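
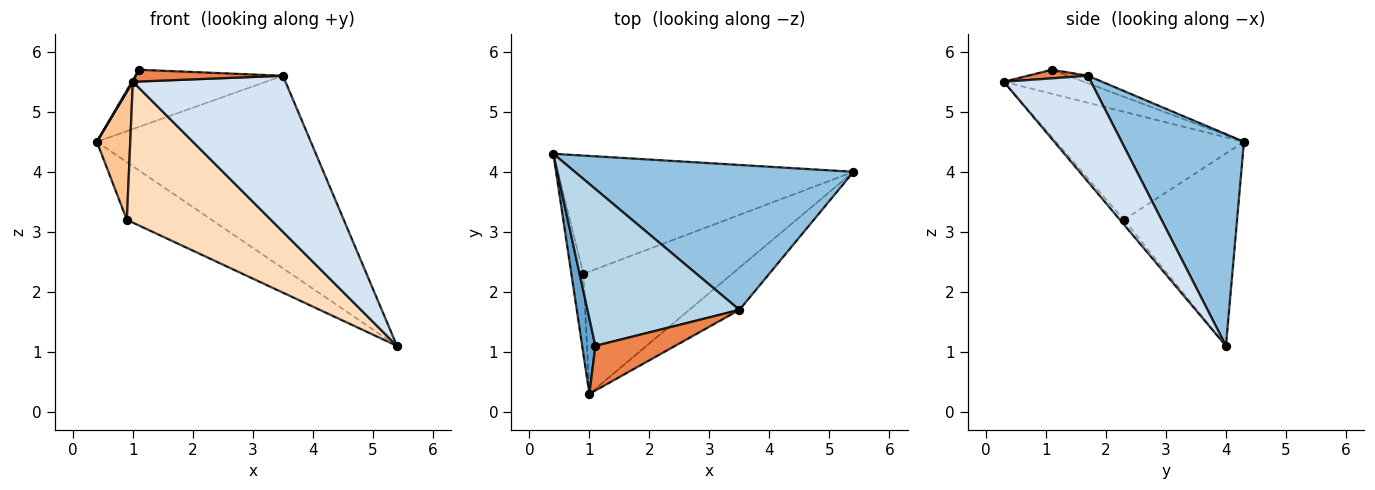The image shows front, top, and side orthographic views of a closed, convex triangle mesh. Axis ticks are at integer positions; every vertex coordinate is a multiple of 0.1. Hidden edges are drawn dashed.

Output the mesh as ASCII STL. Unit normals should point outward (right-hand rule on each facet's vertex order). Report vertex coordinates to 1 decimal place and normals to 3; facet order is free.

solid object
 facet normal -0.876 -0.011 0.482
  outer loop
   vertex 1.1 1.1 5.7
   vertex 0.4 4.3 4.5
   vertex 1.0 0.3 5.5
  endloop
 endfacet
 facet normal 0.416 0.727 0.547
  outer loop
   vertex 3.5 1.7 5.6
   vertex 5.4 4.0 1.1
   vertex 0.4 4.3 4.5
  endloop
 endfacet
 facet normal -0.046 0.342 0.939
  outer loop
   vertex 3.5 1.7 5.6
   vertex 0.4 4.3 4.5
   vertex 1.1 1.1 5.7
  endloop
 endfacet
 facet normal 0.483 -0.846 -0.228
  outer loop
   vertex 3.5 1.7 5.6
   vertex 1.0 0.3 5.5
   vertex 5.4 4.0 1.1
  endloop
 endfacet
 facet normal 0.103 -0.253 0.962
  outer loop
   vertex 3.5 1.7 5.6
   vertex 1.1 1.1 5.7
   vertex 1.0 0.3 5.5
  endloop
 endfacet
 facet normal -0.505 0.378 -0.776
  outer loop
   vertex 0.9 2.3 3.2
   vertex 0.4 4.3 4.5
   vertex 5.4 4.0 1.1
  endloop
 endfacet
 facet normal -0.979 -0.174 -0.109
  outer loop
   vertex 0.9 2.3 3.2
   vertex 1.0 0.3 5.5
   vertex 0.4 4.3 4.5
  endloop
 endfacet
 facet normal -0.021 -0.755 -0.656
  outer loop
   vertex 0.9 2.3 3.2
   vertex 5.4 4.0 1.1
   vertex 1.0 0.3 5.5
  endloop
 endfacet
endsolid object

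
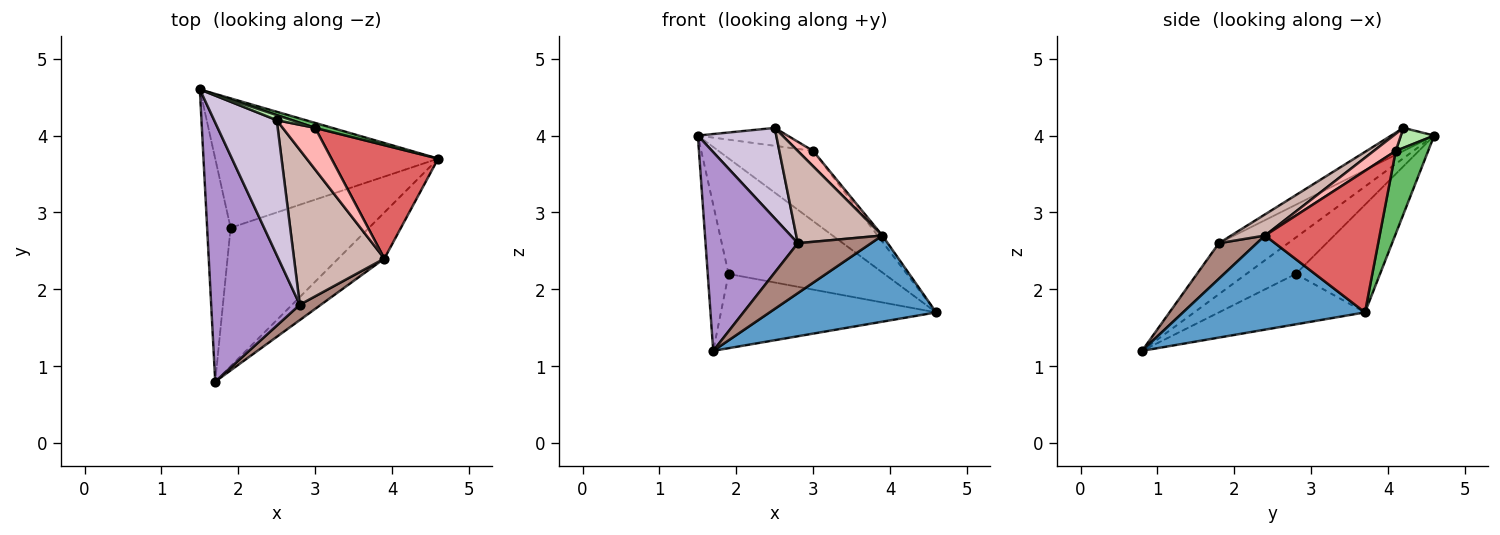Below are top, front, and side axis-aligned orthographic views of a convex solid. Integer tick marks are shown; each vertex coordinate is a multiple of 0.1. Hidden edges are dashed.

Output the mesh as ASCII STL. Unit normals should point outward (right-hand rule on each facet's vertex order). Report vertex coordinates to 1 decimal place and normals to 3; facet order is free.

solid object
 facet normal 0.694 -0.635 -0.340
  outer loop
   vertex 3.9 2.4 2.7
   vertex 1.7 0.8 1.2
   vertex 4.6 3.7 1.7
  endloop
 endfacet
 facet normal -0.339 0.627 -0.702
  outer loop
   vertex 1.9 2.8 2.2
   vertex 1.5 4.6 4.0
   vertex 4.6 3.7 1.7
  endloop
 endfacet
 facet normal -0.792 0.334 -0.511
  outer loop
   vertex 1.9 2.8 2.2
   vertex 1.7 0.8 1.2
   vertex 1.5 4.6 4.0
  endloop
 endfacet
 facet normal -0.305 0.450 -0.839
  outer loop
   vertex 1.9 2.8 2.2
   vertex 4.6 3.7 1.7
   vertex 1.7 0.8 1.2
  endloop
 endfacet
 facet normal 0.324 0.944 0.067
  outer loop
   vertex 3.0 4.1 3.8
   vertex 4.6 3.7 1.7
   vertex 1.5 4.6 4.0
  endloop
 endfacet
 facet normal 0.336 0.906 0.259
  outer loop
   vertex 3.0 4.1 3.8
   vertex 1.5 4.6 4.0
   vertex 2.5 4.2 4.1
  endloop
 endfacet
 facet normal 0.798 0.033 0.602
  outer loop
   vertex 3.0 4.1 3.8
   vertex 3.9 2.4 2.7
   vertex 4.6 3.7 1.7
  endloop
 endfacet
 facet normal 0.443 -0.310 0.841
  outer loop
   vertex 3.0 4.1 3.8
   vertex 2.5 4.2 4.1
   vertex 3.9 2.4 2.7
  endloop
 endfacet
 facet normal -0.415 -0.554 0.722
  outer loop
   vertex 2.8 1.8 2.6
   vertex 1.5 4.6 4.0
   vertex 1.7 0.8 1.2
  endloop
 endfacet
 facet normal -0.293 -0.533 0.794
  outer loop
   vertex 2.8 1.8 2.6
   vertex 2.5 4.2 4.1
   vertex 1.5 4.6 4.0
  endloop
 endfacet
 facet normal 0.443 -0.857 0.264
  outer loop
   vertex 2.8 1.8 2.6
   vertex 1.7 0.8 1.2
   vertex 3.9 2.4 2.7
  endloop
 endfacet
 facet normal 0.197 -0.502 0.842
  outer loop
   vertex 2.8 1.8 2.6
   vertex 3.9 2.4 2.7
   vertex 2.5 4.2 4.1
  endloop
 endfacet
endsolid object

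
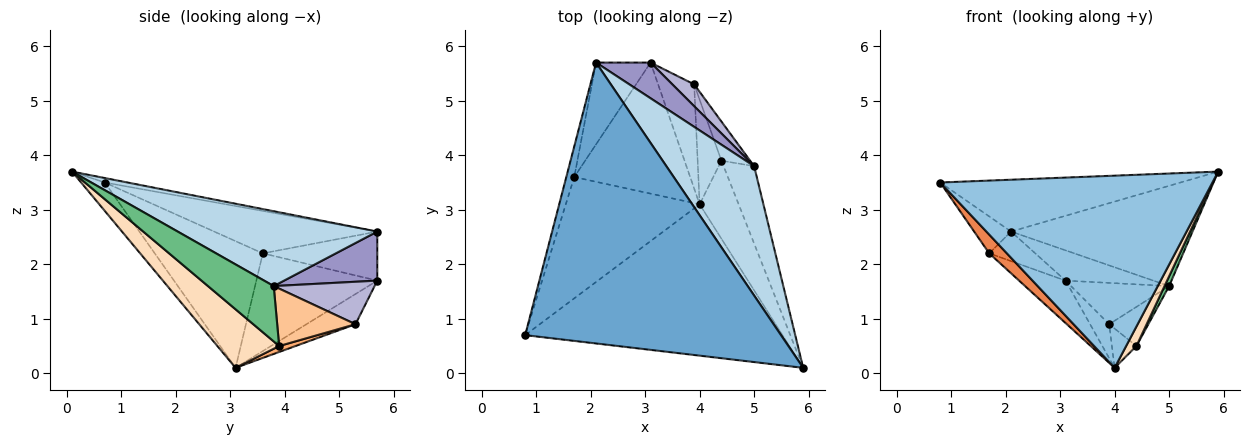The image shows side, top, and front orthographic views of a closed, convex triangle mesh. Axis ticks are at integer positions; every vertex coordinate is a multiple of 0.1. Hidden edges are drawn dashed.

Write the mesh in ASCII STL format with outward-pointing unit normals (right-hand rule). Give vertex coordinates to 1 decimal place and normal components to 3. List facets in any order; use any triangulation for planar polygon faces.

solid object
 facet normal -0.017 0.181 0.983
  outer loop
   vertex 2.1 5.7 2.6
   vertex 0.8 0.7 3.5
   vertex 5.9 0.1 3.7
  endloop
 endfacet
 facet normal -0.068 -0.784 -0.617
  outer loop
   vertex 4.0 3.1 0.1
   vertex 5.9 0.1 3.7
   vertex 0.8 0.7 3.5
  endloop
 endfacet
 facet normal 0.559 0.508 0.655
  outer loop
   vertex 5.0 3.8 1.6
   vertex 2.1 5.7 2.6
   vertex 5.9 0.1 3.7
  endloop
 endfacet
 facet normal -0.959 0.217 -0.180
  outer loop
   vertex 1.7 3.6 2.2
   vertex 0.8 0.7 3.5
   vertex 2.1 5.7 2.6
  endloop
 endfacet
 facet normal -0.683 -0.111 -0.722
  outer loop
   vertex 1.7 3.6 2.2
   vertex 4.0 3.1 0.1
   vertex 0.8 0.7 3.5
  endloop
 endfacet
 facet normal 0.228 0.342 -0.912
  outer loop
   vertex 4.4 3.9 0.5
   vertex 4.0 3.1 0.1
   vertex 3.9 5.3 0.9
  endloop
 endfacet
 facet normal 0.816 0.408 -0.408
  outer loop
   vertex 4.4 3.9 0.5
   vertex 3.9 5.3 0.9
   vertex 5.0 3.8 1.6
  endloop
 endfacet
 facet normal 0.824 -0.137 -0.549
  outer loop
   vertex 4.4 3.9 0.5
   vertex 5.9 0.1 3.7
   vertex 4.0 3.1 0.1
  endloop
 endfacet
 facet normal 0.874 -0.061 -0.482
  outer loop
   vertex 4.4 3.9 0.5
   vertex 5.0 3.8 1.6
   vertex 5.9 0.1 3.7
  endloop
 endfacet
 facet normal -0.626 0.240 -0.742
  outer loop
   vertex 3.1 5.7 1.7
   vertex 4.0 3.1 0.1
   vertex 1.7 3.6 2.2
  endloop
 endfacet
 facet normal -0.623 0.242 -0.744
  outer loop
   vertex 3.1 5.7 1.7
   vertex 3.9 5.3 0.9
   vertex 4.0 3.1 0.1
  endloop
 endfacet
 facet normal -0.646 0.260 -0.718
  outer loop
   vertex 3.1 5.7 1.7
   vertex 1.7 3.6 2.2
   vertex 2.1 5.7 2.6
  endloop
 endfacet
 facet normal 0.566 0.533 0.629
  outer loop
   vertex 3.1 5.7 1.7
   vertex 2.1 5.7 2.6
   vertex 5.0 3.8 1.6
  endloop
 endfacet
 facet normal 0.673 0.654 0.345
  outer loop
   vertex 3.1 5.7 1.7
   vertex 5.0 3.8 1.6
   vertex 3.9 5.3 0.9
  endloop
 endfacet
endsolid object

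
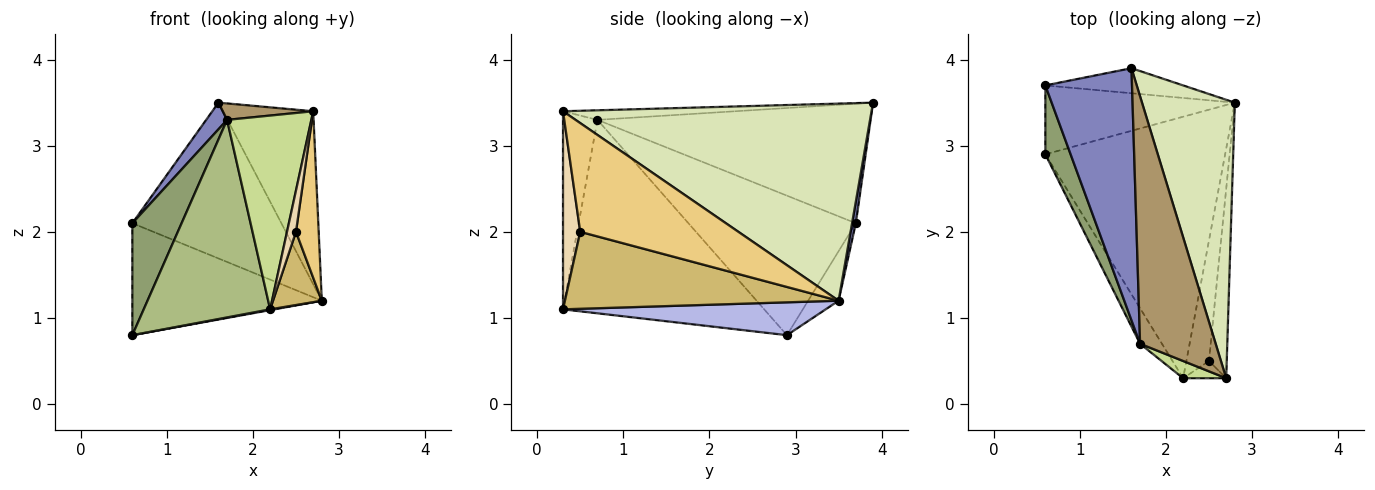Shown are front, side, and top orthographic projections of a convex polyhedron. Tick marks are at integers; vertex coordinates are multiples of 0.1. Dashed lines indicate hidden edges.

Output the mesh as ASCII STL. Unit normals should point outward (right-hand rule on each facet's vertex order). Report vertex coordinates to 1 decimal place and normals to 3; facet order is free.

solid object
 facet normal 0.025 0.987 -0.159
  outer loop
   vertex 1.6 3.9 3.5
   vertex 2.8 3.5 1.2
   vertex 0.6 3.7 2.1
  endloop
 endfacet
 facet normal -0.808 -0.062 0.586
  outer loop
   vertex 1.7 0.7 3.3
   vertex 1.6 3.9 3.5
   vertex 0.6 3.7 2.1
  endloop
 endfacet
 facet normal -0.136 0.844 -0.519
  outer loop
   vertex 0.6 2.9 0.8
   vertex 0.6 3.7 2.1
   vertex 2.8 3.5 1.2
  endloop
 endfacet
 facet normal 0.180 -0.003 -0.984
  outer loop
   vertex 0.6 2.9 0.8
   vertex 2.8 3.5 1.2
   vertex 2.2 0.3 1.1
  endloop
 endfacet
 facet normal -0.945 -0.278 0.171
  outer loop
   vertex 0.6 2.9 0.8
   vertex 1.7 0.7 3.3
   vertex 0.6 3.7 2.1
  endloop
 endfacet
 facet normal -0.843 -0.530 -0.095
  outer loop
   vertex 0.6 2.9 0.8
   vertex 2.2 0.3 1.1
   vertex 1.7 0.7 3.3
  endloop
 endfacet
 facet normal -0.377 -0.922 0.082
  outer loop
   vertex 2.7 0.3 3.4
   vertex 1.7 0.7 3.3
   vertex 2.2 0.3 1.1
  endloop
 endfacet
 facet normal 0.875 0.256 0.412
  outer loop
   vertex 2.7 0.3 3.4
   vertex 2.8 3.5 1.2
   vertex 1.6 3.9 3.5
  endloop
 endfacet
 facet normal -0.125 -0.066 0.990
  outer loop
   vertex 2.7 0.3 3.4
   vertex 1.6 3.9 3.5
   vertex 1.7 0.7 3.3
  endloop
 endfacet
 facet normal 0.946 -0.169 -0.278
  outer loop
   vertex 2.5 0.5 2.0
   vertex 2.2 0.3 1.1
   vertex 2.8 3.5 1.2
  endloop
 endfacet
 facet normal 0.977 -0.140 -0.160
  outer loop
   vertex 2.5 0.5 2.0
   vertex 2.8 3.5 1.2
   vertex 2.7 0.3 3.4
  endloop
 endfacet
 facet normal 0.871 -0.454 -0.189
  outer loop
   vertex 2.5 0.5 2.0
   vertex 2.7 0.3 3.4
   vertex 2.2 0.3 1.1
  endloop
 endfacet
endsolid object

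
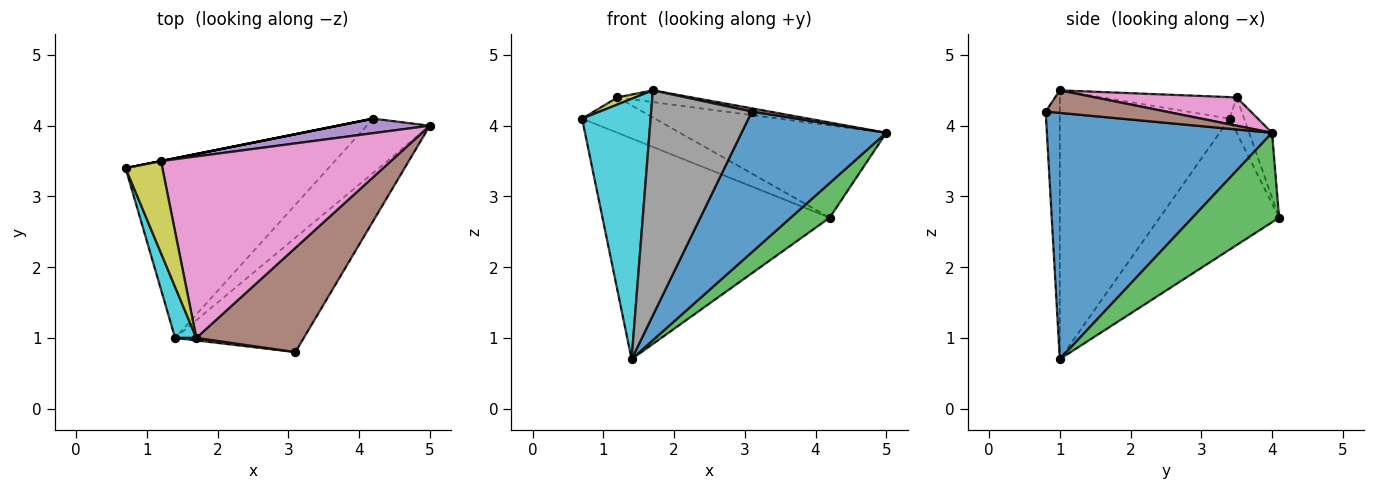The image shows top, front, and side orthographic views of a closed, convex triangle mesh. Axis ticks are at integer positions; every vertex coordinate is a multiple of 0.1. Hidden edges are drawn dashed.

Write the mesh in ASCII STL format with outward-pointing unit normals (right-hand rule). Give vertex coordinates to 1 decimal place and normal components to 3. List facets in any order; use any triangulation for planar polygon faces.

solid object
 facet normal 0.770 -0.495 -0.402
  outer loop
   vertex 1.4 1.0 0.7
   vertex 5.0 4.0 3.9
   vertex 3.1 0.8 4.2
  endloop
 endfacet
 facet normal -0.377 0.718 -0.585
  outer loop
   vertex 4.2 4.1 2.7
   vertex 1.4 1.0 0.7
   vertex 0.7 3.4 4.1
  endloop
 endfacet
 facet normal 0.768 -0.345 -0.540
  outer loop
   vertex 4.2 4.1 2.7
   vertex 5.0 4.0 3.9
   vertex 1.4 1.0 0.7
  endloop
 endfacet
 facet normal -0.196 0.981 0.000
  outer loop
   vertex 1.2 3.5 4.4
   vertex 4.2 4.1 2.7
   vertex 0.7 3.4 4.1
  endloop
 endfacet
 facet normal -0.109 0.982 0.154
  outer loop
   vertex 1.2 3.5 4.4
   vertex 5.0 4.0 3.9
   vertex 4.2 4.1 2.7
  endloop
 endfacet
 facet normal 0.205 -0.030 0.978
  outer loop
   vertex 1.7 1.0 4.5
   vertex 3.1 0.8 4.2
   vertex 5.0 4.0 3.9
  endloop
 endfacet
 facet normal 0.122 0.064 0.990
  outer loop
   vertex 1.7 1.0 4.5
   vertex 5.0 4.0 3.9
   vertex 1.2 3.5 4.4
  endloop
 endfacet
 facet normal -0.139 -0.990 0.011
  outer loop
   vertex 1.7 1.0 4.5
   vertex 1.4 1.0 0.7
   vertex 3.1 0.8 4.2
  endloop
 endfacet
 facet normal -0.504 -0.066 0.861
  outer loop
   vertex 1.7 1.0 4.5
   vertex 1.2 3.5 4.4
   vertex 0.7 3.4 4.1
  endloop
 endfacet
 facet normal -0.925 -0.373 0.073
  outer loop
   vertex 1.7 1.0 4.5
   vertex 0.7 3.4 4.1
   vertex 1.4 1.0 0.7
  endloop
 endfacet
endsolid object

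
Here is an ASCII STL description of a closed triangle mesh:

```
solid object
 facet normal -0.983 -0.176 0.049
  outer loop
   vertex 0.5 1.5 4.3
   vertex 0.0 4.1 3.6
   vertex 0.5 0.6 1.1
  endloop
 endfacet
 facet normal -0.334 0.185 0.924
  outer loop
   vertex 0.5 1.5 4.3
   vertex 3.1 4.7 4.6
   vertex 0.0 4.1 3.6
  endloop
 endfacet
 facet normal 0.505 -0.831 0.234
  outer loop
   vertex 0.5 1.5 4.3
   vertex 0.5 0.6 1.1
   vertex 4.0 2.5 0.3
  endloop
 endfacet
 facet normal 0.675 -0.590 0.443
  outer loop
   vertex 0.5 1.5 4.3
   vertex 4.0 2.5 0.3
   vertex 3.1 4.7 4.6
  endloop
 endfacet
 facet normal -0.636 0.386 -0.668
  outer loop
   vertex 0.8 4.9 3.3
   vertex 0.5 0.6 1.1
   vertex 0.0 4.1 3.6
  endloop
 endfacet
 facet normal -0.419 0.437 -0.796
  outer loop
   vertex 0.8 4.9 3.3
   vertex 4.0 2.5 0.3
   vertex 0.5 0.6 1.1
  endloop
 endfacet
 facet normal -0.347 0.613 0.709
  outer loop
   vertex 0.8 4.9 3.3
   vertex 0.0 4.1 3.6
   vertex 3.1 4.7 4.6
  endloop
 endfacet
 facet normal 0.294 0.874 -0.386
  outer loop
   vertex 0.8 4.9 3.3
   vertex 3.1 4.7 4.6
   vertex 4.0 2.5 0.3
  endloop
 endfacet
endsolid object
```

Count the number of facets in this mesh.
8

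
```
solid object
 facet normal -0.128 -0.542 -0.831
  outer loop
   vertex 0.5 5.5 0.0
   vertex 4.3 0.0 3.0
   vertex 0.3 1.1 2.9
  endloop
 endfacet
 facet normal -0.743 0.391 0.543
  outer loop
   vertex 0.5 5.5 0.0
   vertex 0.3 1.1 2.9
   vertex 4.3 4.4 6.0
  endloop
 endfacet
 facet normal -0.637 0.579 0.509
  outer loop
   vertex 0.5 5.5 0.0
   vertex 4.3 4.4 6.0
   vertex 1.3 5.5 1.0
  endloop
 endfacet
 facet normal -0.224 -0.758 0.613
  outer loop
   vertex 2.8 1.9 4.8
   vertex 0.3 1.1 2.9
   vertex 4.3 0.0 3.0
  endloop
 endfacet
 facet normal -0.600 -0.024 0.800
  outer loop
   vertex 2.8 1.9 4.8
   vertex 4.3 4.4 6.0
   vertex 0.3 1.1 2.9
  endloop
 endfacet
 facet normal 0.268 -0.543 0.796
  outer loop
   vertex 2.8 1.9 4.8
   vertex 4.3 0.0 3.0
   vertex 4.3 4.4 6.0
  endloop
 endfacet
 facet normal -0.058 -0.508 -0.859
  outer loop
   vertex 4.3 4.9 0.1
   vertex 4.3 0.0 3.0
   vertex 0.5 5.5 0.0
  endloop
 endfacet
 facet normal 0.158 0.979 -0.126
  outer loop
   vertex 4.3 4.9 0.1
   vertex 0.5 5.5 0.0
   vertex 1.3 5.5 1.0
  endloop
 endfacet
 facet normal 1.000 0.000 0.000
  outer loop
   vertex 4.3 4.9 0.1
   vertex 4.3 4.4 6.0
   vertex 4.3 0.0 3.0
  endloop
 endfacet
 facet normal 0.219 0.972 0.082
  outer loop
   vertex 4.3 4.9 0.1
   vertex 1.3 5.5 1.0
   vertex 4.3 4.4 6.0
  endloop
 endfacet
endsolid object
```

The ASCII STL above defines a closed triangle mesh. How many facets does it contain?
10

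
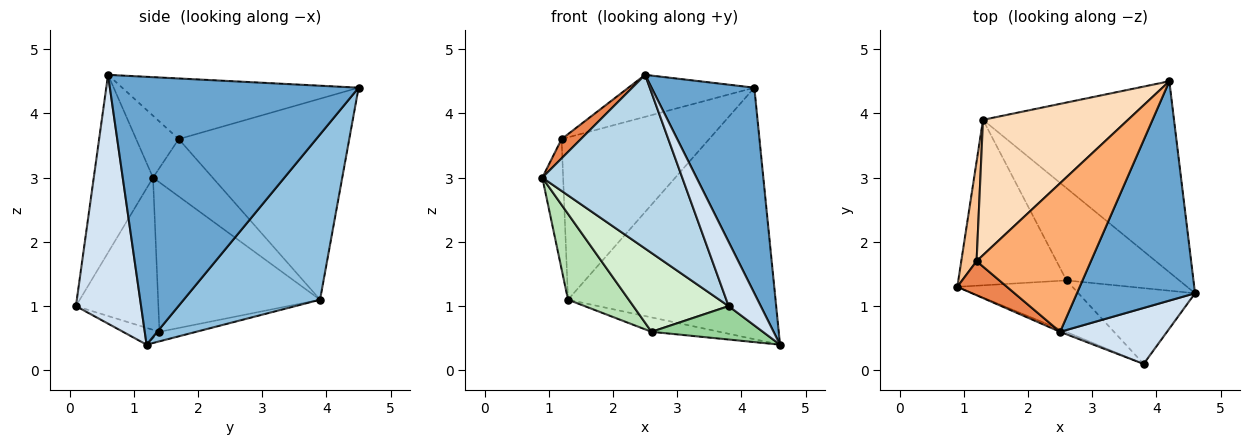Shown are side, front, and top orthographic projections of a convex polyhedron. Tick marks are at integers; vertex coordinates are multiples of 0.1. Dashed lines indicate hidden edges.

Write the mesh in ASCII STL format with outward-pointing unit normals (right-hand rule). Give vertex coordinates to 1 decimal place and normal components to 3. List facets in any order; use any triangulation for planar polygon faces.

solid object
 facet normal 0.856 -0.354 0.377
  outer loop
   vertex 2.5 0.6 4.6
   vertex 4.6 1.2 0.4
   vertex 4.2 4.5 4.4
  endloop
 endfacet
 facet normal 0.464 0.706 -0.536
  outer loop
   vertex 1.3 3.9 1.1
   vertex 4.2 4.5 4.4
   vertex 4.6 1.2 0.4
  endloop
 endfacet
 facet normal -0.390 -0.921 -0.013
  outer loop
   vertex 3.8 0.1 1.0
   vertex 2.5 0.6 4.6
   vertex 0.9 1.3 3.0
  endloop
 endfacet
 facet normal 0.837 -0.413 0.360
  outer loop
   vertex 3.8 0.1 1.0
   vertex 4.6 1.2 0.4
   vertex 2.5 0.6 4.6
  endloop
 endfacet
 facet normal -0.736 -0.333 0.590
  outer loop
   vertex 1.2 1.7 3.6
   vertex 0.9 1.3 3.0
   vertex 2.5 0.6 4.6
  endloop
 endfacet
 facet normal -0.455 0.242 0.857
  outer loop
   vertex 1.2 1.7 3.6
   vertex 2.5 0.6 4.6
   vertex 4.2 4.5 4.4
  endloop
 endfacet
 facet normal -0.915 0.320 0.245
  outer loop
   vertex 1.2 1.7 3.6
   vertex 1.3 3.9 1.1
   vertex 0.9 1.3 3.0
  endloop
 endfacet
 facet normal -0.664 0.574 0.479
  outer loop
   vertex 1.2 1.7 3.6
   vertex 4.2 4.5 4.4
   vertex 1.3 3.9 1.1
  endloop
 endfacet
 facet normal -0.083 0.154 -0.985
  outer loop
   vertex 2.6 1.4 0.6
   vertex 1.3 3.9 1.1
   vertex 4.6 1.2 0.4
  endloop
 endfacet
 facet normal -0.131 -0.400 -0.907
  outer loop
   vertex 2.6 1.4 0.6
   vertex 4.6 1.2 0.4
   vertex 3.8 0.1 1.0
  endloop
 endfacet
 facet normal -0.775 -0.291 -0.561
  outer loop
   vertex 2.6 1.4 0.6
   vertex 0.9 1.3 3.0
   vertex 1.3 3.9 1.1
  endloop
 endfacet
 facet normal -0.586 -0.678 -0.444
  outer loop
   vertex 2.6 1.4 0.6
   vertex 3.8 0.1 1.0
   vertex 0.9 1.3 3.0
  endloop
 endfacet
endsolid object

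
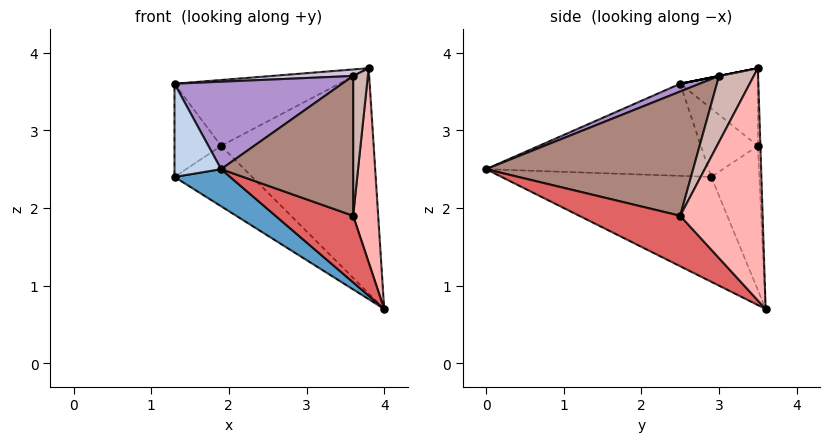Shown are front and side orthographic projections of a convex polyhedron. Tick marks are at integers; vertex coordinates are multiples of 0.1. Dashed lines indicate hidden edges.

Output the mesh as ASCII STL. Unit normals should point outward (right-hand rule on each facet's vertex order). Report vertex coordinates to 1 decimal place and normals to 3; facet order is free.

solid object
 facet normal -0.503 -0.134 -0.854
  outer loop
   vertex 1.9 0.0 2.5
   vertex 1.3 2.9 2.4
   vertex 4.0 3.6 0.7
  endloop
 endfacet
 facet normal -0.977 -0.204 -0.068
  outer loop
   vertex 1.3 2.5 3.6
   vertex 1.3 2.9 2.4
   vertex 1.9 0.0 2.5
  endloop
 endfacet
 facet normal -0.473 0.765 -0.437
  outer loop
   vertex 1.9 3.5 2.8
   vertex 4.0 3.6 0.7
   vertex 1.3 2.9 2.4
  endloop
 endfacet
 facet normal -0.016 0.999 0.031
  outer loop
   vertex 1.9 3.5 2.8
   vertex 3.8 3.5 3.8
   vertex 4.0 3.6 0.7
  endloop
 endfacet
 facet normal -0.757 0.620 0.207
  outer loop
   vertex 1.9 3.5 2.8
   vertex 1.3 2.9 2.4
   vertex 1.3 2.5 3.6
  endloop
 endfacet
 facet normal -0.331 0.703 0.630
  outer loop
   vertex 1.9 3.5 2.8
   vertex 1.3 2.5 3.6
   vertex 3.8 3.5 3.8
  endloop
 endfacet
 facet normal 0.760 -0.585 -0.283
  outer loop
   vertex 3.6 2.5 1.9
   vertex 1.9 0.0 2.5
   vertex 4.0 3.6 0.7
  endloop
 endfacet
 facet normal 0.955 -0.290 0.052
  outer loop
   vertex 3.6 2.5 1.9
   vertex 4.0 3.6 0.7
   vertex 3.8 3.5 3.8
  endloop
 endfacet
 facet normal 0.046 -0.393 0.918
  outer loop
   vertex 3.6 3.0 3.7
   vertex 1.3 2.5 3.6
   vertex 1.9 0.0 2.5
  endloop
 endfacet
 facet normal 0.000 -0.196 0.981
  outer loop
   vertex 3.6 3.0 3.7
   vertex 3.8 3.5 3.8
   vertex 1.3 2.5 3.6
  endloop
 endfacet
 facet normal 0.834 -0.532 0.148
  outer loop
   vertex 3.6 3.0 3.7
   vertex 1.9 0.0 2.5
   vertex 3.6 2.5 1.9
  endloop
 endfacet
 facet normal 0.915 -0.388 0.108
  outer loop
   vertex 3.6 3.0 3.7
   vertex 3.6 2.5 1.9
   vertex 3.8 3.5 3.8
  endloop
 endfacet
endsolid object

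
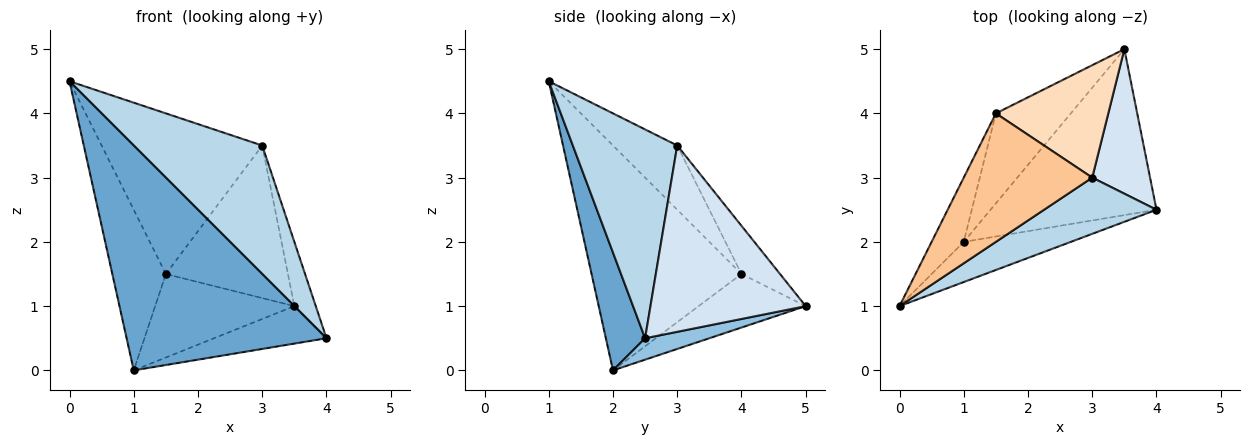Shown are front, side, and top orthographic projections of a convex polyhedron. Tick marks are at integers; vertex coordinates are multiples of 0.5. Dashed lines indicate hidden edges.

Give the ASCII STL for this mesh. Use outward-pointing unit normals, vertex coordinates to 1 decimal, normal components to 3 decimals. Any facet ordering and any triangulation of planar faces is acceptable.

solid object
 facet normal 0.190 -0.967 -0.173
  outer loop
   vertex 1.0 2.0 0.0
   vertex 4.0 2.5 0.5
   vertex 0.0 1.0 4.5
  endloop
 endfacet
 facet normal 0.125 0.219 -0.968
  outer loop
   vertex 1.0 2.0 0.0
   vertex 3.5 5.0 1.0
   vertex 4.0 2.5 0.5
  endloop
 endfacet
 facet normal 0.597 -0.735 0.322
  outer loop
   vertex 3.0 3.0 3.5
   vertex 0.0 1.0 4.5
   vertex 4.0 2.5 0.5
  endloop
 endfacet
 facet normal 0.947 0.131 0.294
  outer loop
   vertex 3.0 3.0 3.5
   vertex 4.0 2.5 0.5
   vertex 3.5 5.0 1.0
  endloop
 endfacet
 facet normal -0.933 0.333 -0.133
  outer loop
   vertex 1.5 4.0 1.5
   vertex 1.0 2.0 0.0
   vertex 0.0 1.0 4.5
  endloop
 endfacet
 facet normal -0.464 0.603 -0.649
  outer loop
   vertex 1.5 4.0 1.5
   vertex 3.5 5.0 1.0
   vertex 1.0 2.0 0.0
  endloop
 endfacet
 facet normal -0.298 0.745 0.596
  outer loop
   vertex 1.5 4.0 1.5
   vertex 0.0 1.0 4.5
   vertex 3.0 3.0 3.5
  endloop
 endfacet
 facet normal -0.246 0.780 0.575
  outer loop
   vertex 1.5 4.0 1.5
   vertex 3.0 3.0 3.5
   vertex 3.5 5.0 1.0
  endloop
 endfacet
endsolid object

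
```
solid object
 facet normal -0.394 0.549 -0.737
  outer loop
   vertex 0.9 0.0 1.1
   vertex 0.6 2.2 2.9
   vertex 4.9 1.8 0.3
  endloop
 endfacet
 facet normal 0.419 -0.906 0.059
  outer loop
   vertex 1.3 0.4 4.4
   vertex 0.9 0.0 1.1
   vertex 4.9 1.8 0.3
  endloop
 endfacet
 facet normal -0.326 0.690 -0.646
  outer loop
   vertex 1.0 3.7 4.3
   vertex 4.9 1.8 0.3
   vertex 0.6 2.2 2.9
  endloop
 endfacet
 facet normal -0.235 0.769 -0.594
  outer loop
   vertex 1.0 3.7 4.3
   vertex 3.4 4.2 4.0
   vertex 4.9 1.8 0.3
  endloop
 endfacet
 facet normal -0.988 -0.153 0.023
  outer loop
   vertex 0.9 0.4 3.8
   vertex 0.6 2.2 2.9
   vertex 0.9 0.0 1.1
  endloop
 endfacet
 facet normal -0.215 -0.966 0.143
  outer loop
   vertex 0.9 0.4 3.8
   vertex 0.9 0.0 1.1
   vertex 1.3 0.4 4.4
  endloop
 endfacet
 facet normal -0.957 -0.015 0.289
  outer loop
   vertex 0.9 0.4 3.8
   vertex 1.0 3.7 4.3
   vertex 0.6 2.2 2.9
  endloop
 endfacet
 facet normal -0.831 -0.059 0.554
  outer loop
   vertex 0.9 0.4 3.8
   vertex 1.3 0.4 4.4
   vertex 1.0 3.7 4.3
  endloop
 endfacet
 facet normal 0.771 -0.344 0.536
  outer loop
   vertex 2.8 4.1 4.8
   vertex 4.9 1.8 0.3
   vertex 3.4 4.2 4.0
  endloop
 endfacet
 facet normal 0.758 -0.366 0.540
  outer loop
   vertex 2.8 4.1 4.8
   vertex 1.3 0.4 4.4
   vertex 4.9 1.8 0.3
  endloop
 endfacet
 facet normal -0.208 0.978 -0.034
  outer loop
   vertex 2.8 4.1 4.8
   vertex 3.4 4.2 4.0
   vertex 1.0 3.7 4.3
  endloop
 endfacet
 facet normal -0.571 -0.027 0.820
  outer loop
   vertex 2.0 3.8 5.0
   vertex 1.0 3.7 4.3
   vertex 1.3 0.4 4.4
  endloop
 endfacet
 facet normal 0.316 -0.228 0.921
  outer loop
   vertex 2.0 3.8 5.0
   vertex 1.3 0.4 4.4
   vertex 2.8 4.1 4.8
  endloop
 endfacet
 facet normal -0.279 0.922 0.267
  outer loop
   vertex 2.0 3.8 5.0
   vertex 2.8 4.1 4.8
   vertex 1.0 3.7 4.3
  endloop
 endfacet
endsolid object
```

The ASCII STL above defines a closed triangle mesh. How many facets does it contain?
14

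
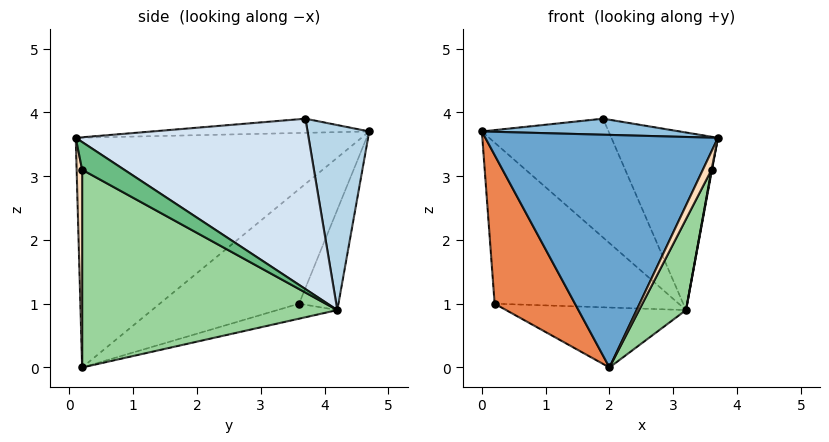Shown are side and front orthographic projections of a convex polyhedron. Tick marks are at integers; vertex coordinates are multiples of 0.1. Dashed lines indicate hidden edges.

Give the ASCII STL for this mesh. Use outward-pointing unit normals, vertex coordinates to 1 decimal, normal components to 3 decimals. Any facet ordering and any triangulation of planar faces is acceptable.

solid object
 facet normal -0.732 -0.596 0.329
  outer loop
   vertex 2.0 0.2 0.0
   vertex 3.7 0.1 3.6
   vertex 0.0 4.7 3.7
  endloop
 endfacet
 facet normal -0.195 -0.178 0.964
  outer loop
   vertex 1.9 3.7 3.9
   vertex 0.0 4.7 3.7
   vertex 3.7 0.1 3.6
  endloop
 endfacet
 facet normal 0.414 0.851 0.321
  outer loop
   vertex 3.2 4.2 0.9
   vertex 0.0 4.7 3.7
   vertex 1.9 3.7 3.9
  endloop
 endfacet
 facet normal 0.825 0.377 0.420
  outer loop
   vertex 3.2 4.2 0.9
   vertex 1.9 3.7 3.9
   vertex 3.7 0.1 3.6
  endloop
 endfacet
 facet normal -0.858 -0.495 0.138
  outer loop
   vertex 0.2 3.6 1.0
   vertex 2.0 0.2 0.0
   vertex 0.0 4.7 3.7
  endloop
 endfacet
 facet normal -0.193 0.904 -0.382
  outer loop
   vertex 0.2 3.6 1.0
   vertex 0.0 4.7 3.7
   vertex 3.2 4.2 0.9
  endloop
 endfacet
 facet normal -0.081 0.242 -0.967
  outer loop
   vertex 0.2 3.6 1.0
   vertex 3.2 4.2 0.9
   vertex 2.0 0.2 0.0
  endloop
 endfacet
 facet normal 0.515 -0.815 -0.266
  outer loop
   vertex 3.6 0.2 3.1
   vertex 3.7 0.1 3.6
   vertex 2.0 0.2 0.0
  endloop
 endfacet
 facet normal 0.980 -0.011 -0.198
  outer loop
   vertex 3.6 0.2 3.1
   vertex 3.2 4.2 0.9
   vertex 3.7 0.1 3.6
  endloop
 endfacet
 facet normal 0.877 -0.161 -0.453
  outer loop
   vertex 3.6 0.2 3.1
   vertex 2.0 0.2 0.0
   vertex 3.2 4.2 0.9
  endloop
 endfacet
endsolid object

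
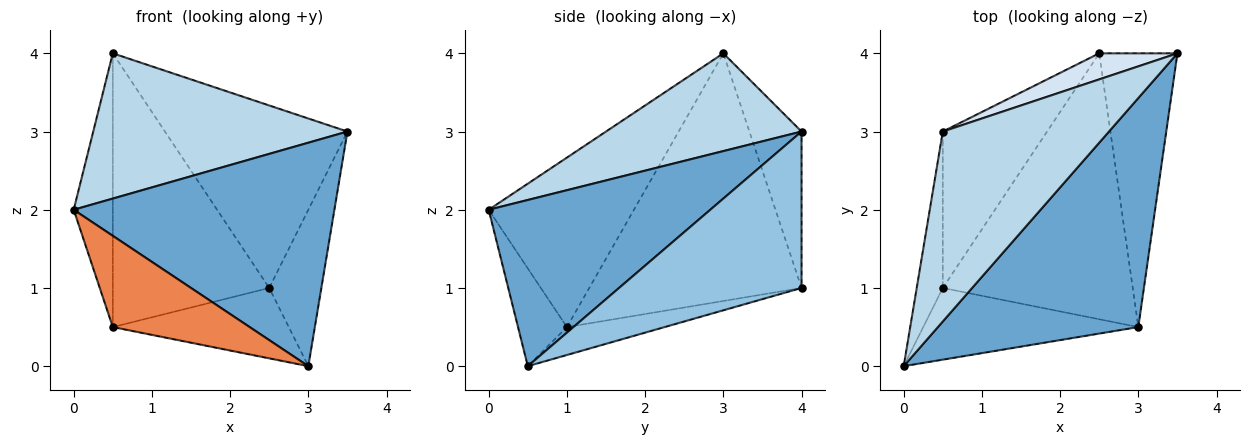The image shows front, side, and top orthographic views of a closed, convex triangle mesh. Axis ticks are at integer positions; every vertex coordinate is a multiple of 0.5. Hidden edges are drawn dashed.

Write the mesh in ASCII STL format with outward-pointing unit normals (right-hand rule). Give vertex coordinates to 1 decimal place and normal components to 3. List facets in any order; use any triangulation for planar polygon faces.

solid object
 facet normal 0.510 -0.601 0.616
  outer loop
   vertex 3.0 0.5 0.0
   vertex 3.5 4.0 3.0
   vertex 0.0 0.0 2.0
  endloop
 endfacet
 facet normal 0.867 0.248 -0.433
  outer loop
   vertex 2.5 4.0 1.0
   vertex 3.5 4.0 3.0
   vertex 3.0 0.5 0.0
  endloop
 endfacet
 facet normal 0.423 -0.550 0.720
  outer loop
   vertex 0.5 3.0 4.0
   vertex 0.0 0.0 2.0
   vertex 3.5 4.0 3.0
  endloop
 endfacet
 facet normal -0.272 0.953 0.136
  outer loop
   vertex 0.5 3.0 4.0
   vertex 3.5 4.0 3.0
   vertex 2.5 4.0 1.0
  endloop
 endfacet
 facet normal -0.270 -0.757 -0.595
  outer loop
   vertex 0.5 1.0 0.5
   vertex 3.0 0.5 0.0
   vertex 0.0 0.0 2.0
  endloop
 endfacet
 facet normal -0.141 0.253 -0.957
  outer loop
   vertex 0.5 1.0 0.5
   vertex 2.5 4.0 1.0
   vertex 3.0 0.5 0.0
  endloop
 endfacet
 facet normal -0.955 0.257 -0.147
  outer loop
   vertex 0.5 1.0 0.5
   vertex 0.0 0.0 2.0
   vertex 0.5 3.0 4.0
  endloop
 endfacet
 facet normal -0.762 0.562 -0.321
  outer loop
   vertex 0.5 1.0 0.5
   vertex 0.5 3.0 4.0
   vertex 2.5 4.0 1.0
  endloop
 endfacet
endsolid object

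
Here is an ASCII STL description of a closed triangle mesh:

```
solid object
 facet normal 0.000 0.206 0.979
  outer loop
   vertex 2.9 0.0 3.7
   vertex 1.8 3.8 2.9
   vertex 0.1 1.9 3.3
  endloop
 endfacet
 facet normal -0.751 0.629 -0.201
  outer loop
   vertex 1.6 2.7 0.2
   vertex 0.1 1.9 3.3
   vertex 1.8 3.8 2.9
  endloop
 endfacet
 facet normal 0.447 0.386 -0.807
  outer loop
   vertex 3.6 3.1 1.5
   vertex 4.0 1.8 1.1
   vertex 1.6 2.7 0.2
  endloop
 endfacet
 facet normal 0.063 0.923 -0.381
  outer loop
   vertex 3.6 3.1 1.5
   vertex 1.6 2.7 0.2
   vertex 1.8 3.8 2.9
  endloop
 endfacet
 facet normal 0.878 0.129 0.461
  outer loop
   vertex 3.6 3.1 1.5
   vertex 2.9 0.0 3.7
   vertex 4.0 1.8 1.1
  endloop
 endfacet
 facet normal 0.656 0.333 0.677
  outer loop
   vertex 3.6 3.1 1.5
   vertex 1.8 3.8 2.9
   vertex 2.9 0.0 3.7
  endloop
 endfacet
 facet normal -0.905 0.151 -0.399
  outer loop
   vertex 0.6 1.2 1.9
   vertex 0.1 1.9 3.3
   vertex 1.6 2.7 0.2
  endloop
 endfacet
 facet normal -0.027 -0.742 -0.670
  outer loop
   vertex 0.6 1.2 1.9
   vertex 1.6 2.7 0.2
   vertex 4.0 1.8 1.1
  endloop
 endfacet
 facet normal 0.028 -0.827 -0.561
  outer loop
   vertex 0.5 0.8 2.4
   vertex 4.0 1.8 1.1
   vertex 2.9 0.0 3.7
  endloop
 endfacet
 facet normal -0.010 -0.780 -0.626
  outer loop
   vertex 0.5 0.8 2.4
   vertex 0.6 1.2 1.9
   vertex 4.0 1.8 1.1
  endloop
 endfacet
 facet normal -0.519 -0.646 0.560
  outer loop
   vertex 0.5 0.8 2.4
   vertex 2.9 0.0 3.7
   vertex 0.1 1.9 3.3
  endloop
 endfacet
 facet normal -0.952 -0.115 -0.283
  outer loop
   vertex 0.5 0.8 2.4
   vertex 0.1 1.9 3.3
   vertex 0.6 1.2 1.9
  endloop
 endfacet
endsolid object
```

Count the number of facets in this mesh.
12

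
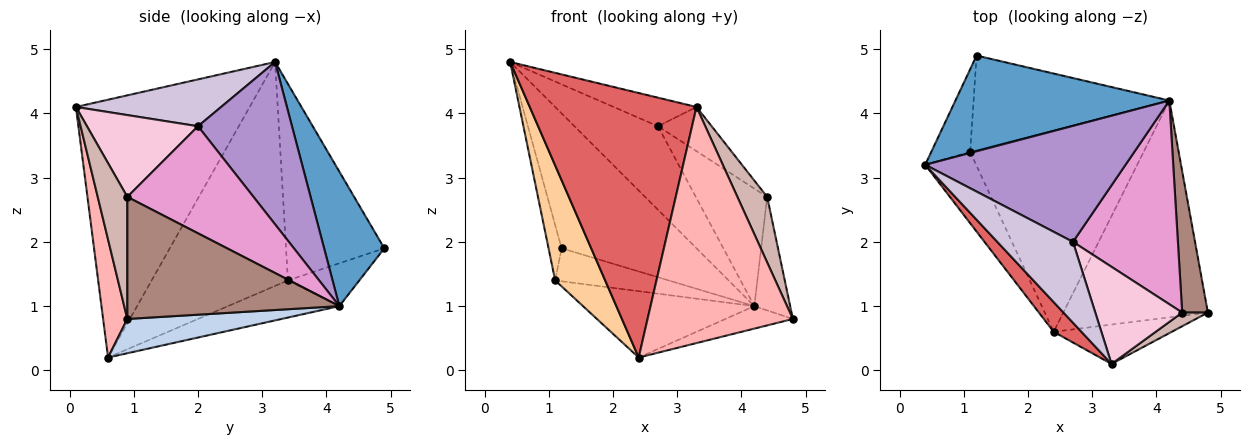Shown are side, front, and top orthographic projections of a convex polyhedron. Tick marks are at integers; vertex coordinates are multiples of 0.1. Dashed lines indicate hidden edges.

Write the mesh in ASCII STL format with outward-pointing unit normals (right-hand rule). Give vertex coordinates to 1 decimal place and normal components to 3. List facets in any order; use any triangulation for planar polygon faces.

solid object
 facet normal 0.342 0.766 0.544
  outer loop
   vertex 4.2 4.2 1.0
   vertex 1.2 4.9 1.9
   vertex 0.4 3.2 4.8
  endloop
 endfacet
 facet normal 0.229 0.100 -0.968
  outer loop
   vertex 4.2 4.2 1.0
   vertex 4.8 0.9 0.8
   vertex 2.4 0.6 0.2
  endloop
 endfacet
 facet normal -0.973 0.129 -0.193
  outer loop
   vertex 1.1 3.4 1.4
   vertex 0.4 3.2 4.8
   vertex 1.2 4.9 1.9
  endloop
 endfacet
 facet normal -0.918 -0.337 -0.209
  outer loop
   vertex 1.1 3.4 1.4
   vertex 2.4 0.6 0.2
   vertex 0.4 3.2 4.8
  endloop
 endfacet
 facet normal -0.202 0.322 -0.925
  outer loop
   vertex 1.1 3.4 1.4
   vertex 1.2 4.9 1.9
   vertex 4.2 4.2 1.0
  endloop
 endfacet
 facet normal -0.199 0.306 -0.931
  outer loop
   vertex 1.1 3.4 1.4
   vertex 4.2 4.2 1.0
   vertex 2.4 0.6 0.2
  endloop
 endfacet
 facet normal -0.719 -0.690 0.077
  outer loop
   vertex 3.3 0.1 4.1
   vertex 0.4 3.2 4.8
   vertex 2.4 0.6 0.2
  endloop
 endfacet
 facet normal 0.162 -0.973 -0.162
  outer loop
   vertex 3.3 0.1 4.1
   vertex 2.4 0.6 0.2
   vertex 4.8 0.9 0.8
  endloop
 endfacet
 facet normal 0.550 0.488 0.678
  outer loop
   vertex 2.7 2.0 3.8
   vertex 4.2 4.2 1.0
   vertex 0.4 3.2 4.8
  endloop
 endfacet
 facet normal 0.504 0.288 0.814
  outer loop
   vertex 2.7 2.0 3.8
   vertex 0.4 3.2 4.8
   vertex 3.3 0.1 4.1
  endloop
 endfacet
 facet normal 0.965 0.163 0.203
  outer loop
   vertex 4.4 0.9 2.7
   vertex 4.8 0.9 0.8
   vertex 4.2 4.2 1.0
  endloop
 endfacet
 facet normal 0.697 -0.702 0.147
  outer loop
   vertex 4.4 0.9 2.7
   vertex 3.3 0.1 4.1
   vertex 4.8 0.9 0.8
  endloop
 endfacet
 facet normal 0.662 0.374 0.649
  outer loop
   vertex 4.4 0.9 2.7
   vertex 4.2 4.2 1.0
   vertex 2.7 2.0 3.8
  endloop
 endfacet
 facet normal 0.651 0.315 0.691
  outer loop
   vertex 4.4 0.9 2.7
   vertex 2.7 2.0 3.8
   vertex 3.3 0.1 4.1
  endloop
 endfacet
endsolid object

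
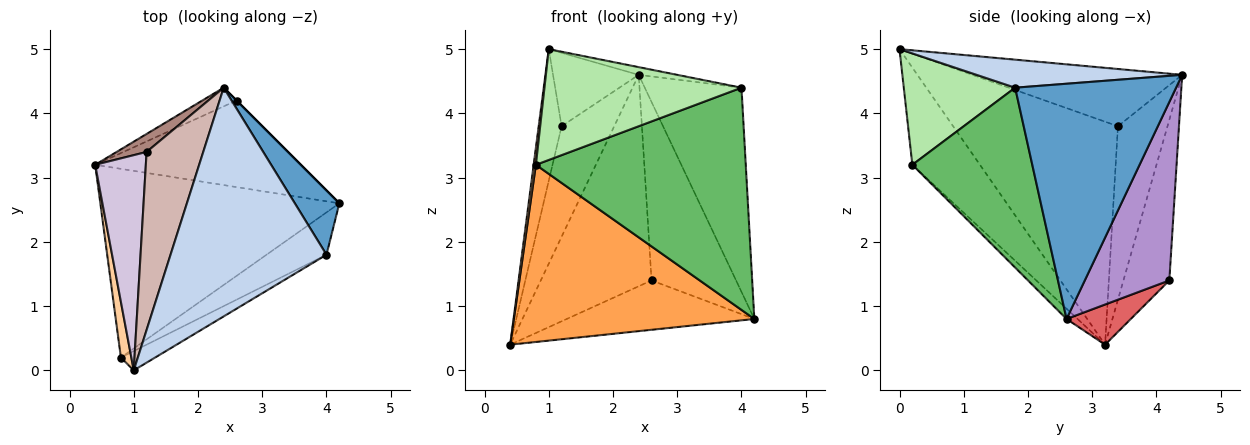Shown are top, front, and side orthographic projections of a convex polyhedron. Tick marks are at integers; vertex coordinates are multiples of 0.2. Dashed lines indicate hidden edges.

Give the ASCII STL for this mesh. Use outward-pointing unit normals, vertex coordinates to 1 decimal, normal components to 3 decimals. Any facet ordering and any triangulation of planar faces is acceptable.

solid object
 facet normal 0.846 0.508 0.160
  outer loop
   vertex 4.0 1.8 4.4
   vertex 4.2 2.6 0.8
   vertex 2.4 4.4 4.6
  endloop
 endfacet
 facet normal 0.177 0.033 0.984
  outer loop
   vertex 4.0 1.8 4.4
   vertex 2.4 4.4 4.6
   vertex 1.0 0.0 5.0
  endloop
 endfacet
 facet normal -0.031 -0.684 -0.729
  outer loop
   vertex 0.8 0.2 3.2
   vertex 0.4 3.2 0.4
   vertex 4.2 2.6 0.8
  endloop
 endfacet
 facet normal -0.994 -0.033 0.107
  outer loop
   vertex 0.8 0.2 3.2
   vertex 1.0 0.0 5.0
   vertex 0.4 3.2 0.4
  endloop
 endfacet
 facet normal 0.489 -0.857 -0.163
  outer loop
   vertex 0.8 0.2 3.2
   vertex 4.2 2.6 0.8
   vertex 4.0 1.8 4.4
  endloop
 endfacet
 facet normal 0.487 -0.861 -0.150
  outer loop
   vertex 0.8 0.2 3.2
   vertex 4.0 1.8 4.4
   vertex 1.0 0.0 5.0
  endloop
 endfacet
 facet normal 0.167 0.488 -0.856
  outer loop
   vertex 2.6 4.2 1.4
   vertex 4.2 2.6 0.8
   vertex 0.4 3.2 0.4
  endloop
 endfacet
 facet normal -0.382 0.921 -0.081
  outer loop
   vertex 2.6 4.2 1.4
   vertex 0.4 3.2 0.4
   vertex 2.4 4.4 4.6
  endloop
 endfacet
 facet normal 0.707 0.707 0.000
  outer loop
   vertex 2.6 4.2 1.4
   vertex 2.4 4.4 4.6
   vertex 4.2 2.6 0.8
  endloop
 endfacet
 facet normal -0.966 0.134 0.219
  outer loop
   vertex 1.2 3.4 3.8
   vertex 0.4 3.2 0.4
   vertex 1.0 0.0 5.0
  endloop
 endfacet
 facet normal -0.681 0.723 0.118
  outer loop
   vertex 1.2 3.4 3.8
   vertex 2.4 4.4 4.6
   vertex 0.4 3.2 0.4
  endloop
 endfacet
 facet normal -0.683 0.279 0.676
  outer loop
   vertex 1.2 3.4 3.8
   vertex 1.0 0.0 5.0
   vertex 2.4 4.4 4.6
  endloop
 endfacet
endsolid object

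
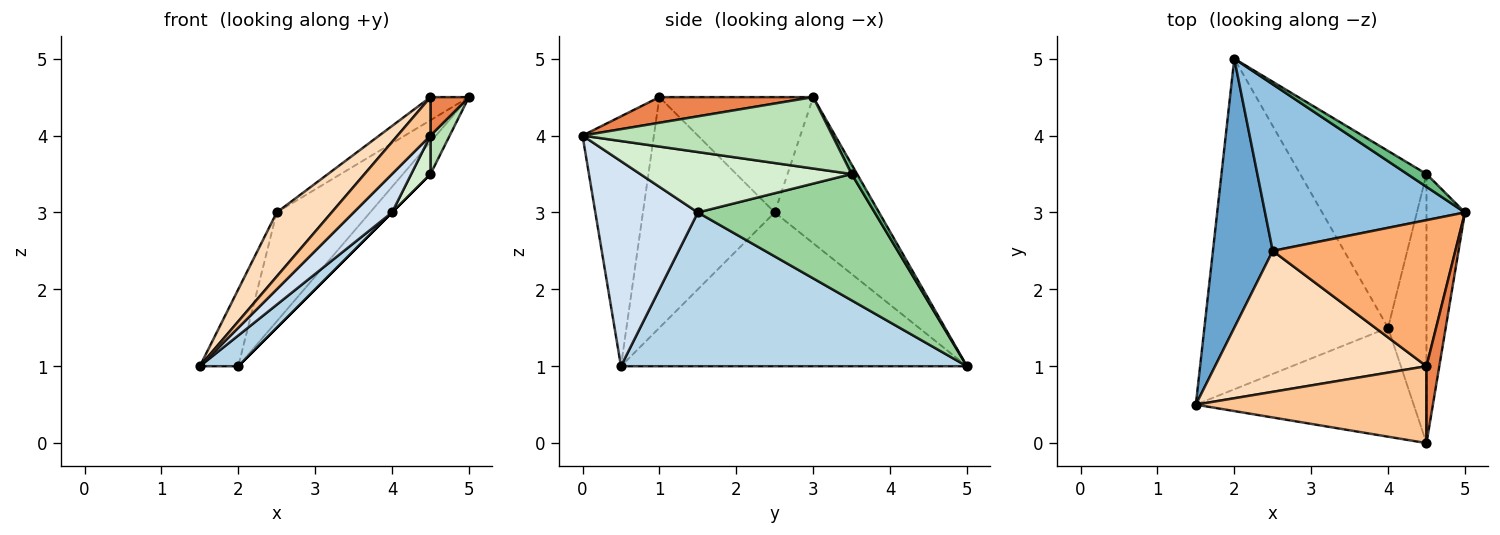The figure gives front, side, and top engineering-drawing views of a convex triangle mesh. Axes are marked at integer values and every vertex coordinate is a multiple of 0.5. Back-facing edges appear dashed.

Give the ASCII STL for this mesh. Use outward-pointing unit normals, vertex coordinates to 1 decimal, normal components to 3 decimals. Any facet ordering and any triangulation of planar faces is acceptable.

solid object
 facet normal -0.927 0.103 0.361
  outer loop
   vertex 2.5 2.5 3.0
   vertex 2.0 5.0 1.0
   vertex 1.5 0.5 1.0
  endloop
 endfacet
 facet normal -0.522 0.467 0.714
  outer loop
   vertex 2.5 2.5 3.0
   vertex 5.0 3.0 4.5
   vertex 2.0 5.0 1.0
  endloop
 endfacet
 facet normal 0.640 -0.071 -0.765
  outer loop
   vertex 4.0 1.5 3.0
   vertex 1.5 0.5 1.0
   vertex 2.0 5.0 1.0
  endloop
 endfacet
 facet normal 0.664 -0.249 -0.705
  outer loop
   vertex 4.0 1.5 3.0
   vertex 4.5 0.0 4.0
   vertex 1.5 0.5 1.0
  endloop
 endfacet
 facet normal 0.873 -0.218 0.436
  outer loop
   vertex 4.5 1.0 4.5
   vertex 4.5 0.0 4.0
   vertex 5.0 3.0 4.5
  endloop
 endfacet
 facet normal -0.529 0.132 0.838
  outer loop
   vertex 4.5 1.0 4.5
   vertex 5.0 3.0 4.5
   vertex 2.5 2.5 3.0
  endloop
 endfacet
 facet normal -0.696 -0.321 0.642
  outer loop
   vertex 4.5 1.0 4.5
   vertex 1.5 0.5 1.0
   vertex 4.5 0.0 4.0
  endloop
 endfacet
 facet normal -0.705 -0.294 0.646
  outer loop
   vertex 4.5 1.0 4.5
   vertex 2.5 2.5 3.0
   vertex 1.5 0.5 1.0
  endloop
 endfacet
 facet normal 0.183 0.913 0.365
  outer loop
   vertex 4.5 3.5 3.5
   vertex 2.0 5.0 1.0
   vertex 5.0 3.0 4.5
  endloop
 endfacet
 facet normal 0.707 0.000 -0.707
  outer loop
   vertex 4.5 3.5 3.5
   vertex 4.0 1.5 3.0
   vertex 2.0 5.0 1.0
  endloop
 endfacet
 facet normal 0.878 -0.068 -0.473
  outer loop
   vertex 4.5 3.5 3.5
   vertex 5.0 3.0 4.5
   vertex 4.5 0.0 4.0
  endloop
 endfacet
 facet normal 0.841 -0.076 -0.535
  outer loop
   vertex 4.5 3.5 3.5
   vertex 4.5 0.0 4.0
   vertex 4.0 1.5 3.0
  endloop
 endfacet
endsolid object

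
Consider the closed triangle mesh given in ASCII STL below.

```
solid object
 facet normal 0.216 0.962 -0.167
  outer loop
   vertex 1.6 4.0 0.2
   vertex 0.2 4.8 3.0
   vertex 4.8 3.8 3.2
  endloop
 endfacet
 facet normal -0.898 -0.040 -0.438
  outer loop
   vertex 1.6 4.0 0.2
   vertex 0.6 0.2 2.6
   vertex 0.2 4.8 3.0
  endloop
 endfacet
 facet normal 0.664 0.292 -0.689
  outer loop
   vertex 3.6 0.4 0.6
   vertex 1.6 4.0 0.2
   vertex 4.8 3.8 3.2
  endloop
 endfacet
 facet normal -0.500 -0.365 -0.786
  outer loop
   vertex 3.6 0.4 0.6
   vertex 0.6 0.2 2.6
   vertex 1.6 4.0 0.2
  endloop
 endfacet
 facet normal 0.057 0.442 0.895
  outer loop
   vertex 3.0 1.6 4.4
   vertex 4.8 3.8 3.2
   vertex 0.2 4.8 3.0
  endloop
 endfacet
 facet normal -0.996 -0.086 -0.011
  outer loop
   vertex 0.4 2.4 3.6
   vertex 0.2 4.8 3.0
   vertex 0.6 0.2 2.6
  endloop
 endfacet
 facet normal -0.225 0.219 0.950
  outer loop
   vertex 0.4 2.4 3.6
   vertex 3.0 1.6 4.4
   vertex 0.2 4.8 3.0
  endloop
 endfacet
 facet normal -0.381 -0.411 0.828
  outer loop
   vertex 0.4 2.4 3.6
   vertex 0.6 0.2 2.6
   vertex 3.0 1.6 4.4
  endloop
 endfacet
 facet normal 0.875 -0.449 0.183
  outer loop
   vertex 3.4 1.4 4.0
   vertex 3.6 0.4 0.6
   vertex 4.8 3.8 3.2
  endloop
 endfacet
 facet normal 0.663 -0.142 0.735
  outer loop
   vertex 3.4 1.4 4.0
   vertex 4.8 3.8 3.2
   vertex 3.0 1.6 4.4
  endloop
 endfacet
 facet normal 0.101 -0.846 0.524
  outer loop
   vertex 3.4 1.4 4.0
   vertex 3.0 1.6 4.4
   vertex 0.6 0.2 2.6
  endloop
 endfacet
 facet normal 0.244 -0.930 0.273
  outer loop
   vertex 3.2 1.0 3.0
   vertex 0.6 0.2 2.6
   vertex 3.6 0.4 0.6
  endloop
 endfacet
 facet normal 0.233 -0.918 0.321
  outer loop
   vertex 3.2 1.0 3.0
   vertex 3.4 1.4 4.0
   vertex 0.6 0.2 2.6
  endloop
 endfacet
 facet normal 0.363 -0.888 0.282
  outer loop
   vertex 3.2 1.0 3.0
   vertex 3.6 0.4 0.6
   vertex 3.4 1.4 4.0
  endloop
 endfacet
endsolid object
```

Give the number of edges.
21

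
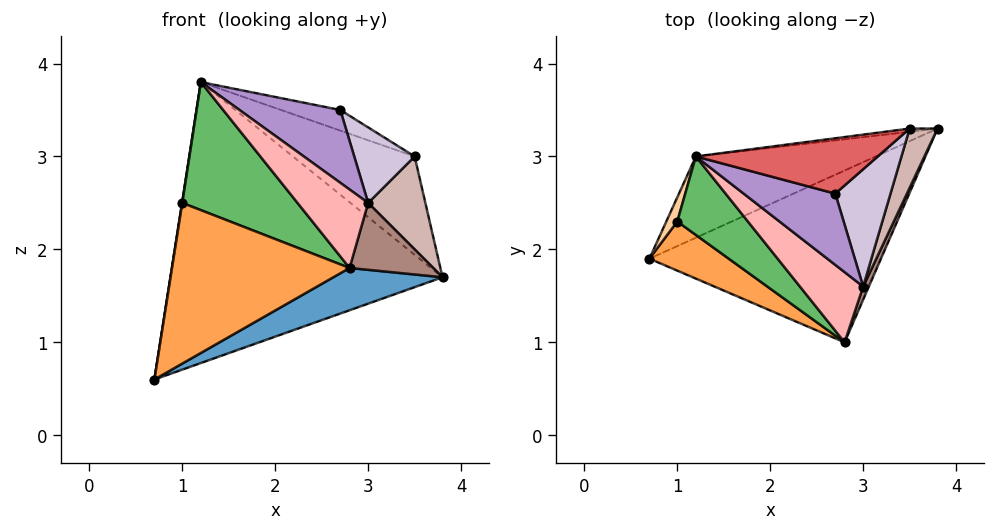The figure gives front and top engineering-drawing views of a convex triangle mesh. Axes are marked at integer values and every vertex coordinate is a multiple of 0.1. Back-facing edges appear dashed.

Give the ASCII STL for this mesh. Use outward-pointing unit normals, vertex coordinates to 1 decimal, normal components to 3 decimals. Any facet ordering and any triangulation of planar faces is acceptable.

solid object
 facet normal 0.412 -0.218 -0.885
  outer loop
   vertex 2.8 1.0 1.8
   vertex 0.7 1.9 0.6
   vertex 3.8 3.3 1.7
  endloop
 endfacet
 facet normal -0.318 0.911 -0.263
  outer loop
   vertex 1.2 3.0 3.8
   vertex 3.8 3.3 1.7
   vertex 0.7 1.9 0.6
  endloop
 endfacet
 facet normal -0.500 -0.828 0.253
  outer loop
   vertex 1.0 2.3 2.5
   vertex 0.7 1.9 0.6
   vertex 2.8 1.0 1.8
  endloop
 endfacet
 facet normal -0.987 -0.012 0.158
  outer loop
   vertex 1.0 2.3 2.5
   vertex 1.2 3.0 3.8
   vertex 0.7 1.9 0.6
  endloop
 endfacet
 facet normal -0.381 -0.788 0.483
  outer loop
   vertex 1.0 2.3 2.5
   vertex 2.8 1.0 1.8
   vertex 1.2 3.0 3.8
  endloop
 endfacet
 facet normal -0.140 0.990 -0.032
  outer loop
   vertex 3.5 3.3 3.0
   vertex 3.8 3.3 1.7
   vertex 1.2 3.0 3.8
  endloop
 endfacet
 facet normal 0.270 0.336 0.902
  outer loop
   vertex 3.5 3.3 3.0
   vertex 1.2 3.0 3.8
   vertex 2.7 2.6 3.5
  endloop
 endfacet
 facet normal -0.098 -0.742 0.664
  outer loop
   vertex 3.0 1.6 2.5
   vertex 1.2 3.0 3.8
   vertex 2.8 1.0 1.8
  endloop
 endfacet
 facet normal -0.051 -0.714 0.699
  outer loop
   vertex 3.0 1.6 2.5
   vertex 2.7 2.6 3.5
   vertex 1.2 3.0 3.8
  endloop
 endfacet
 facet normal 0.707 -0.383 0.595
  outer loop
   vertex 3.0 1.6 2.5
   vertex 3.5 3.3 3.0
   vertex 2.7 2.6 3.5
  endloop
 endfacet
 facet normal 0.916 -0.395 0.077
  outer loop
   vertex 3.0 1.6 2.5
   vertex 2.8 1.0 1.8
   vertex 3.8 3.3 1.7
  endloop
 endfacet
 facet normal 0.919 -0.333 0.212
  outer loop
   vertex 3.0 1.6 2.5
   vertex 3.8 3.3 1.7
   vertex 3.5 3.3 3.0
  endloop
 endfacet
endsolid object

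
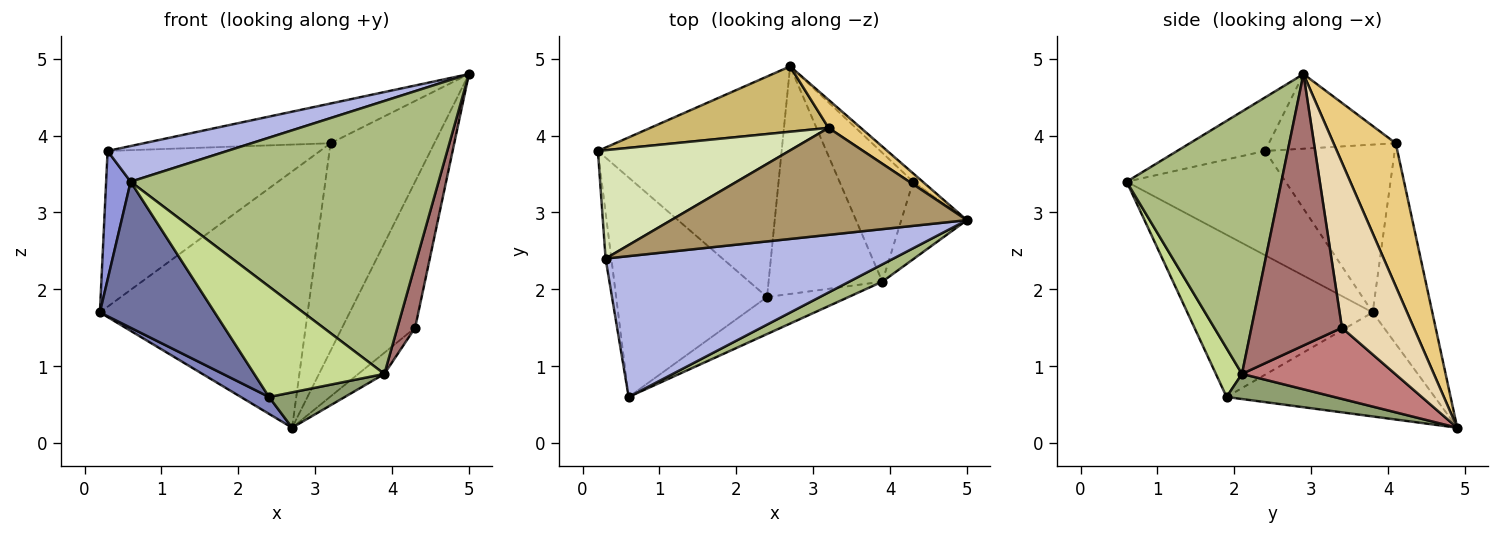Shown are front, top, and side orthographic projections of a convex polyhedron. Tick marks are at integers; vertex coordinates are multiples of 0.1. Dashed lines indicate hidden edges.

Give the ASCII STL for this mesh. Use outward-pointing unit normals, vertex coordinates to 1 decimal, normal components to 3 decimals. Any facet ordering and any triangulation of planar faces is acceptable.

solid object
 facet normal -0.667 -0.413 -0.620
  outer loop
   vertex 2.4 1.9 0.6
   vertex 0.6 0.6 3.4
   vertex 0.2 3.8 1.7
  endloop
 endfacet
 facet normal -0.492 -0.067 -0.868
  outer loop
   vertex 2.4 1.9 0.6
   vertex 0.2 3.8 1.7
   vertex 2.7 4.9 0.2
  endloop
 endfacet
 facet normal -0.987 -0.152 -0.055
  outer loop
   vertex 0.3 2.4 3.8
   vertex 0.2 3.8 1.7
   vertex 0.6 0.6 3.4
  endloop
 endfacet
 facet normal -0.177 -0.242 0.954
  outer loop
   vertex 0.3 2.4 3.8
   vertex 0.6 0.6 3.4
   vertex 5.0 2.9 4.8
  endloop
 endfacet
 facet normal 0.213 -0.150 -0.965
  outer loop
   vertex 3.9 2.1 0.9
   vertex 2.4 1.9 0.6
   vertex 2.7 4.9 0.2
  endloop
 endfacet
 facet normal 0.448 -0.892 0.057
  outer loop
   vertex 3.9 2.1 0.9
   vertex 5.0 2.9 4.8
   vertex 0.6 0.6 3.4
  endloop
 endfacet
 facet normal 0.187 -0.931 -0.312
  outer loop
   vertex 3.9 2.1 0.9
   vertex 0.6 0.6 3.4
   vertex 2.4 1.9 0.6
  endloop
 endfacet
 facet normal -0.448 0.734 0.511
  outer loop
   vertex 3.2 4.1 3.9
   vertex 0.2 3.8 1.7
   vertex 0.3 2.4 3.8
  endloop
 endfacet
 facet normal -0.230 0.339 0.912
  outer loop
   vertex 3.2 4.1 3.9
   vertex 0.3 2.4 3.8
   vertex 5.0 2.9 4.8
  endloop
 endfacet
 facet normal -0.268 0.934 0.238
  outer loop
   vertex 3.2 4.1 3.9
   vertex 2.7 4.9 0.2
   vertex 0.2 3.8 1.7
  endloop
 endfacet
 facet normal 0.510 0.852 0.115
  outer loop
   vertex 3.2 4.1 3.9
   vertex 5.0 2.9 4.8
   vertex 2.7 4.9 0.2
  endloop
 endfacet
 facet normal 0.701 0.712 -0.041
  outer loop
   vertex 4.3 3.4 1.5
   vertex 2.7 4.9 0.2
   vertex 5.0 2.9 4.8
  endloop
 endfacet
 facet normal 0.955 -0.187 -0.231
  outer loop
   vertex 4.3 3.4 1.5
   vertex 5.0 2.9 4.8
   vertex 3.9 2.1 0.9
  endloop
 endfacet
 facet normal 0.690 0.117 -0.714
  outer loop
   vertex 4.3 3.4 1.5
   vertex 3.9 2.1 0.9
   vertex 2.7 4.9 0.2
  endloop
 endfacet
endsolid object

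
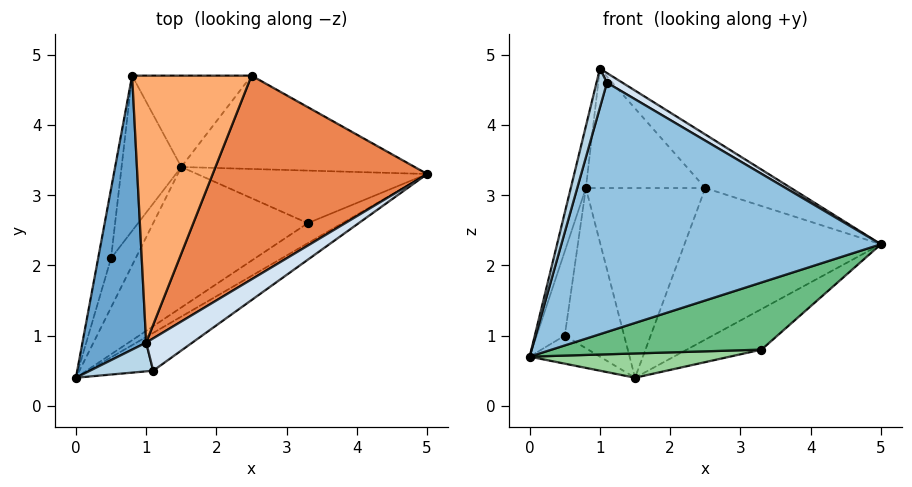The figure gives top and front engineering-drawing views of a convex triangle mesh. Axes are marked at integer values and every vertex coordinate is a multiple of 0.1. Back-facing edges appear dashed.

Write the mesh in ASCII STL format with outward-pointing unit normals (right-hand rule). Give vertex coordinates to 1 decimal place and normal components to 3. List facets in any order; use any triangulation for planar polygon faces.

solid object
 facet normal -0.972 0.052 0.231
  outer loop
   vertex 1.0 0.9 4.8
   vertex 0.8 4.7 3.1
   vertex 0.0 0.4 0.7
  endloop
 endfacet
 facet normal 0.528 -0.840 -0.127
  outer loop
   vertex 1.1 0.5 4.6
   vertex 0.0 0.4 0.7
   vertex 5.0 3.3 2.3
  endloop
 endfacet
 facet normal -0.897 -0.355 0.262
  outer loop
   vertex 1.1 0.5 4.6
   vertex 1.0 0.9 4.8
   vertex 0.0 0.4 0.7
  endloop
 endfacet
 facet normal 0.610 -0.227 0.759
  outer loop
   vertex 1.1 0.5 4.6
   vertex 5.0 3.3 2.3
   vertex 1.0 0.9 4.8
  endloop
 endfacet
 facet normal 0.412 0.232 0.881
  outer loop
   vertex 2.5 4.7 3.1
   vertex 1.0 0.9 4.8
   vertex 5.0 3.3 2.3
  endloop
 endfacet
 facet normal 0.000 0.408 0.913
  outer loop
   vertex 2.5 4.7 3.1
   vertex 0.8 4.7 3.1
   vertex 1.0 0.9 4.8
  endloop
 endfacet
 facet normal 0.295 0.814 -0.501
  outer loop
   vertex 2.5 4.7 3.1
   vertex 5.0 3.3 2.3
   vertex 1.5 3.4 0.4
  endloop
 endfacet
 facet normal 0.000 0.901 -0.434
  outer loop
   vertex 2.5 4.7 3.1
   vertex 1.5 3.4 0.4
   vertex 0.8 4.7 3.1
  endloop
 endfacet
 facet normal 0.543 -0.804 -0.241
  outer loop
   vertex 3.3 2.6 0.8
   vertex 5.0 3.3 2.3
   vertex 0.0 0.4 0.7
  endloop
 endfacet
 facet normal 0.142 -0.168 -0.975
  outer loop
   vertex 3.3 2.6 0.8
   vertex 0.0 0.4 0.7
   vertex 1.5 3.4 0.4
  endloop
 endfacet
 facet normal 0.408 0.557 -0.723
  outer loop
   vertex 3.3 2.6 0.8
   vertex 1.5 3.4 0.4
   vertex 5.0 3.3 2.3
  endloop
 endfacet
 facet normal -0.913 0.314 -0.259
  outer loop
   vertex 0.5 2.1 1.0
   vertex 0.0 0.4 0.7
   vertex 0.8 4.7 3.1
  endloop
 endfacet
 facet normal -0.759 0.323 -0.565
  outer loop
   vertex 0.5 2.1 1.0
   vertex 1.5 3.4 0.4
   vertex 0.0 0.4 0.7
  endloop
 endfacet
 facet normal -0.804 0.427 -0.414
  outer loop
   vertex 0.5 2.1 1.0
   vertex 0.8 4.7 3.1
   vertex 1.5 3.4 0.4
  endloop
 endfacet
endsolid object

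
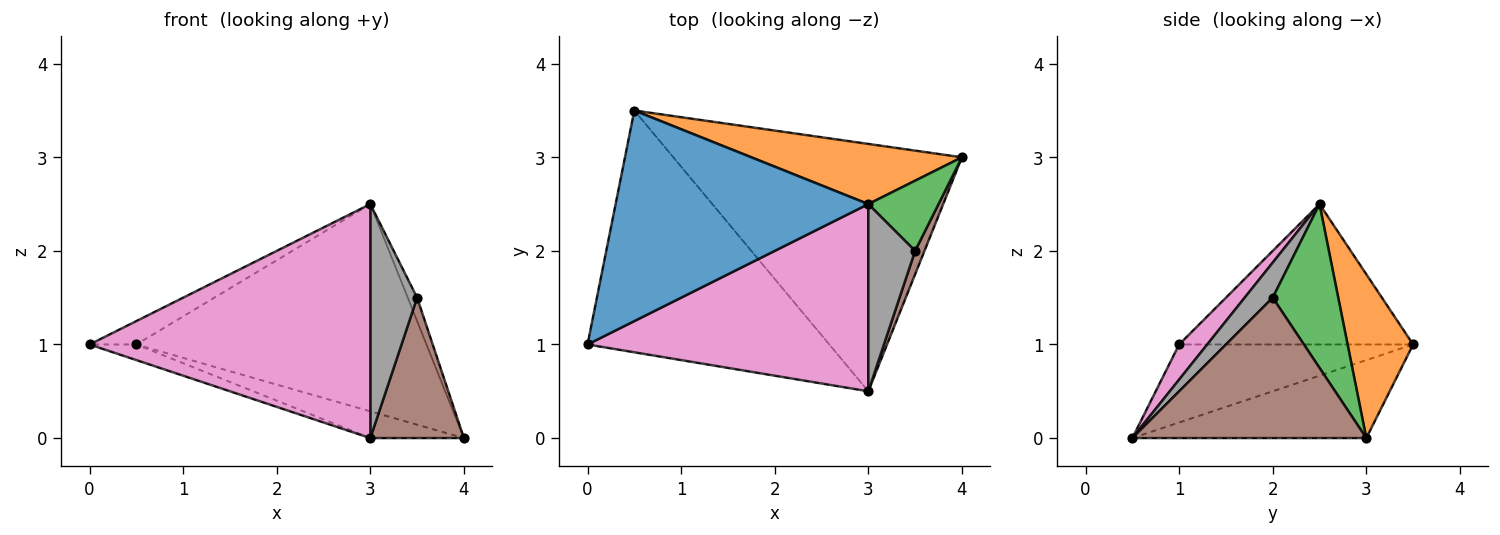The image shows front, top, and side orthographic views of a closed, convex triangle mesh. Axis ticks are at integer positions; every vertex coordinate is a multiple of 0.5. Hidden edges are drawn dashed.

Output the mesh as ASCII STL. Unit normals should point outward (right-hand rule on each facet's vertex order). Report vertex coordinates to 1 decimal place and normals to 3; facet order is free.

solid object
 facet normal -0.483 0.097 0.870
  outer loop
   vertex 3.0 2.5 2.5
   vertex 0.5 3.5 1.0
   vertex 0.0 1.0 1.0
  endloop
 endfacet
 facet normal 0.212 0.939 0.272
  outer loop
   vertex 3.0 2.5 2.5
   vertex 4.0 3.0 0.0
   vertex 0.5 3.5 1.0
  endloop
 endfacet
 facet normal 0.911 0.130 0.391
  outer loop
   vertex 3.5 2.0 1.5
   vertex 4.0 3.0 0.0
   vertex 3.0 2.5 2.5
  endloop
 endfacet
 facet normal -0.306 0.061 -0.950
  outer loop
   vertex 3.0 0.5 0.0
   vertex 0.0 1.0 1.0
   vertex 0.5 3.5 1.0
  endloop
 endfacet
 facet normal -0.259 0.104 -0.960
  outer loop
   vertex 3.0 0.5 0.0
   vertex 0.5 3.5 1.0
   vertex 4.0 3.0 0.0
  endloop
 endfacet
 facet normal 0.927 -0.371 0.062
  outer loop
   vertex 3.0 0.5 0.0
   vertex 4.0 3.0 0.0
   vertex 3.5 2.0 1.5
  endloop
 endfacet
 facet normal 0.078 -0.778 0.623
  outer loop
   vertex 3.0 0.5 0.0
   vertex 3.0 2.5 2.5
   vertex 0.0 1.0 1.0
  endloop
 endfacet
 facet normal 0.424 -0.707 0.566
  outer loop
   vertex 3.0 0.5 0.0
   vertex 3.5 2.0 1.5
   vertex 3.0 2.5 2.5
  endloop
 endfacet
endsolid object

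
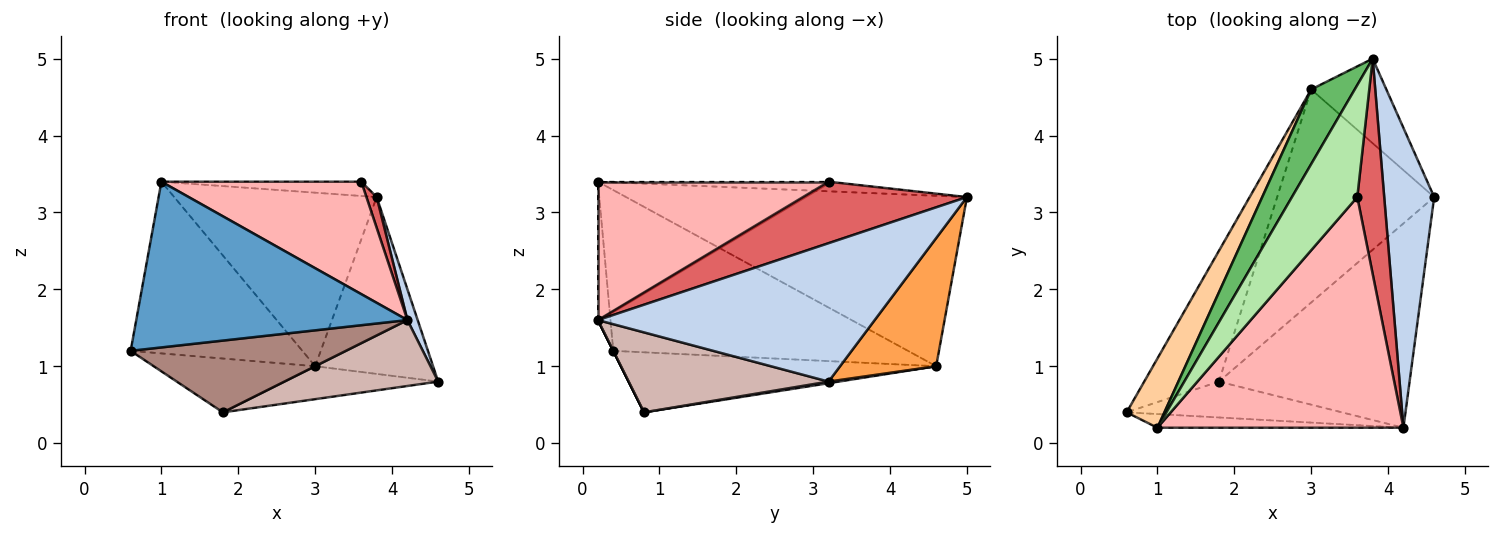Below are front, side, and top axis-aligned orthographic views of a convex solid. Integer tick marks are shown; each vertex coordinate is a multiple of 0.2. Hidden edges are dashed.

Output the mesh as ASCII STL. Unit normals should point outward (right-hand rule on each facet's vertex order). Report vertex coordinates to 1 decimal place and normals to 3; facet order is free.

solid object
 facet normal -0.046 -0.996 -0.082
  outer loop
   vertex 4.2 0.2 1.6
   vertex 1.0 0.2 3.4
   vertex 0.6 0.4 1.2
  endloop
 endfacet
 facet normal 0.940 -0.035 0.339
  outer loop
   vertex 4.2 0.2 1.6
   vertex 4.6 3.2 0.8
   vertex 3.8 5.0 3.2
  endloop
 endfacet
 facet normal 0.592 0.727 -0.348
  outer loop
   vertex 3.0 4.6 1.0
   vertex 3.8 5.0 3.2
   vertex 4.6 3.2 0.8
  endloop
 endfacet
 facet normal -0.847 0.493 0.199
  outer loop
   vertex 3.0 4.6 1.0
   vertex 0.6 0.4 1.2
   vertex 1.0 0.2 3.4
  endloop
 endfacet
 facet normal -0.840 0.499 0.215
  outer loop
   vertex 3.0 4.6 1.0
   vertex 1.0 0.2 3.4
   vertex 3.8 5.0 3.2
  endloop
 endfacet
 facet normal -0.144 0.125 0.982
  outer loop
   vertex 3.6 3.2 3.4
   vertex 3.8 5.0 3.2
   vertex 1.0 0.2 3.4
  endloop
 endfacet
 facet normal 0.915 -0.057 0.400
  outer loop
   vertex 3.6 3.2 3.4
   vertex 4.2 0.2 1.6
   vertex 3.8 5.0 3.2
  endloop
 endfacet
 facet normal 0.451 -0.391 0.802
  outer loop
   vertex 3.6 3.2 3.4
   vertex 1.0 0.2 3.4
   vertex 4.2 0.2 1.6
  endloop
 endfacet
 facet normal -0.597 0.306 -0.742
  outer loop
   vertex 1.8 0.8 0.4
   vertex 0.6 0.4 1.2
   vertex 3.0 4.6 1.0
  endloop
 endfacet
 facet normal 0.010 0.153 -0.988
  outer loop
   vertex 1.8 0.8 0.4
   vertex 3.0 4.6 1.0
   vertex 4.6 3.2 0.8
  endloop
 endfacet
 facet normal 0.000 -0.894 -0.447
  outer loop
   vertex 1.8 0.8 0.4
   vertex 4.2 0.2 1.6
   vertex 0.6 0.4 1.2
  endloop
 endfacet
 facet normal 0.371 -0.285 -0.884
  outer loop
   vertex 1.8 0.8 0.4
   vertex 4.6 3.2 0.8
   vertex 4.2 0.2 1.6
  endloop
 endfacet
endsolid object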